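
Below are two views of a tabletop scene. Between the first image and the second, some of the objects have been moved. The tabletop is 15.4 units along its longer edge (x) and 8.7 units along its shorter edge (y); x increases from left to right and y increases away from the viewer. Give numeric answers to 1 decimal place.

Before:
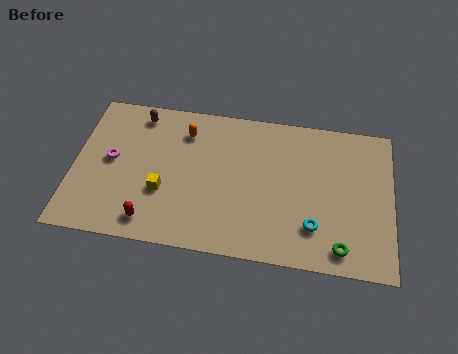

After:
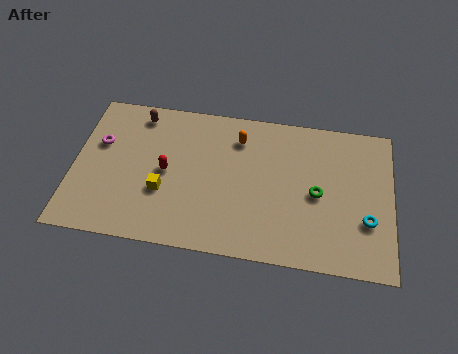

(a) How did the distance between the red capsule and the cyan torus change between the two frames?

+1.9

Before: roughly 7.9 units apart; after: 9.8. That's 1.9 units further apart.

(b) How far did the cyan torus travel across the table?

2.6

The cyan torus moved from about (11.7, 2.2) to (14.2, 2.9), a distance of √(2.5² + 0.7²) ≈ 2.6.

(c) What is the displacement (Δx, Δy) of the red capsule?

(0.6, 3.0)

The red capsule started near (3.9, 1.3) and ended near (4.5, 4.3).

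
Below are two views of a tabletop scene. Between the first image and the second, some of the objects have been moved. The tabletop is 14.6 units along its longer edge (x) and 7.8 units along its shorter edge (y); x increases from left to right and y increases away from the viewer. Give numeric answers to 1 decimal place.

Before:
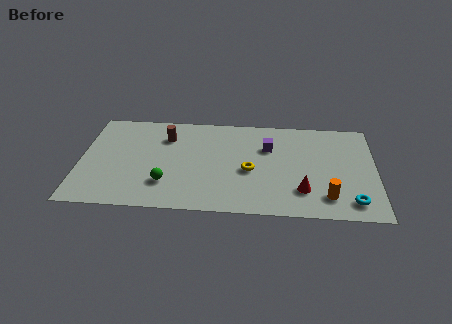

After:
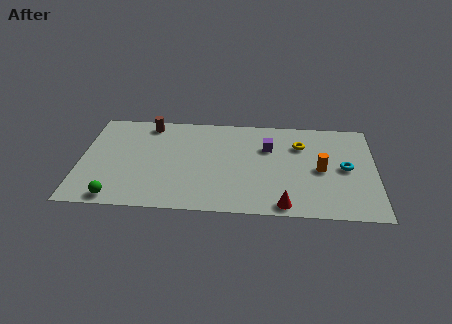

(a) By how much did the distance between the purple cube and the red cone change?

+0.9

The distance was about 3.7 in the first image and 4.6 in the second, so they moved 0.9 units further apart.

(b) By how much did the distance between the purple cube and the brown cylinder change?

+1.1

Before: roughly 5.1 units apart; after: 6.2. That's 1.1 units further apart.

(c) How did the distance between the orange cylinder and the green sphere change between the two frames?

+2.5

Before: roughly 7.9 units apart; after: 10.4. That's 2.5 units further apart.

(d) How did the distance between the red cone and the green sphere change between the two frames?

+1.5

Before: roughly 6.7 units apart; after: 8.2. That's 1.5 units further apart.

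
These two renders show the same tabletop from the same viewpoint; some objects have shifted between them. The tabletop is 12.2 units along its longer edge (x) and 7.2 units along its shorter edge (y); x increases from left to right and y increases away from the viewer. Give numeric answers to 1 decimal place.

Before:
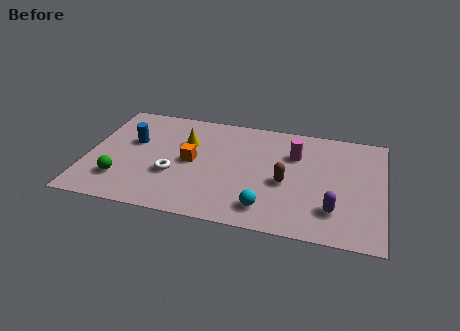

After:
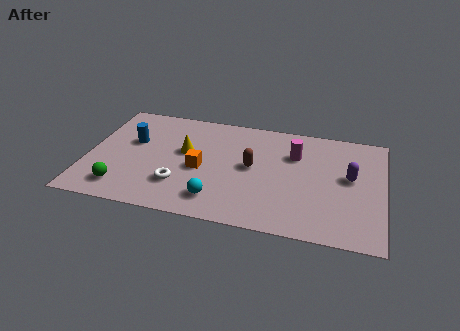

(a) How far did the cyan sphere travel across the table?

2.0

The cyan sphere was near (7.5, 1.3) before and (5.5, 1.4) after, so it travelled √(2.0² + 0.1²) ≈ 2.0 units.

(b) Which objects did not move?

the blue cylinder and the magenta cylinder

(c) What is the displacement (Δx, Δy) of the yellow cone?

(0.0, -0.6)

The yellow cone started near (4.0, 4.8) and ended near (4.0, 4.2).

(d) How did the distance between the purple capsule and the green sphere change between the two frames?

+0.9

The distance was about 8.7 in the first image and 9.6 in the second, so they moved 0.9 units further apart.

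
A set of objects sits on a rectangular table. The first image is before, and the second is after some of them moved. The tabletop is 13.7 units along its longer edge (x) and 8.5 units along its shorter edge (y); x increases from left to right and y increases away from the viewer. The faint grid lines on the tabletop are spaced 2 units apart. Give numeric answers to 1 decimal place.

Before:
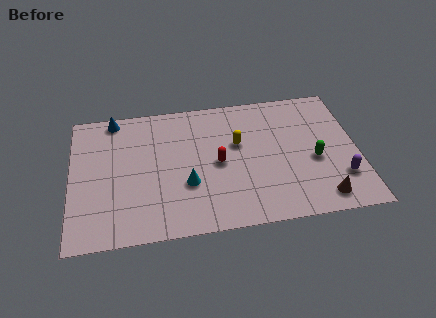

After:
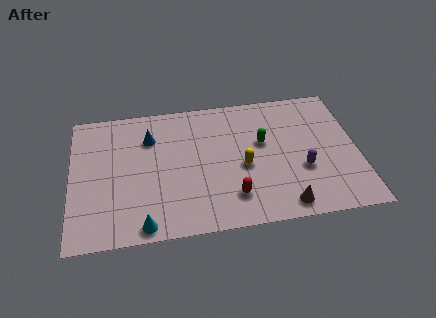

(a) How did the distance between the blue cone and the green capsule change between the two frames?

-4.8

They were about 10.3 units apart before and 5.5 after — 4.8 units closer together.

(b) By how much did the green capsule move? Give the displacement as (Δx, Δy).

(-2.4, 1.5)

The green capsule was at about (11.6, 3.6) and moved to about (9.2, 5.1).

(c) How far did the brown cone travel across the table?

1.8

The brown cone was near (11.8, 1.2) before and (10.0, 1.0) after, so it travelled √(1.8² + 0.2²) ≈ 1.8 units.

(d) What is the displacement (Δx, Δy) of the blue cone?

(1.7, -1.5)

The blue cone was at about (2.1, 7.7) and moved to about (3.8, 6.2).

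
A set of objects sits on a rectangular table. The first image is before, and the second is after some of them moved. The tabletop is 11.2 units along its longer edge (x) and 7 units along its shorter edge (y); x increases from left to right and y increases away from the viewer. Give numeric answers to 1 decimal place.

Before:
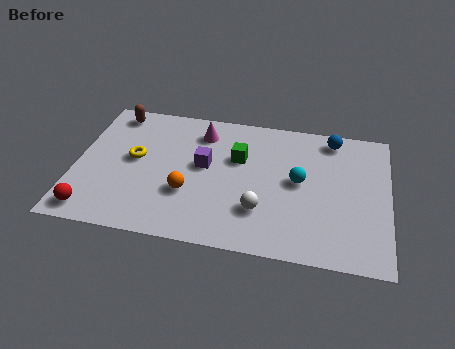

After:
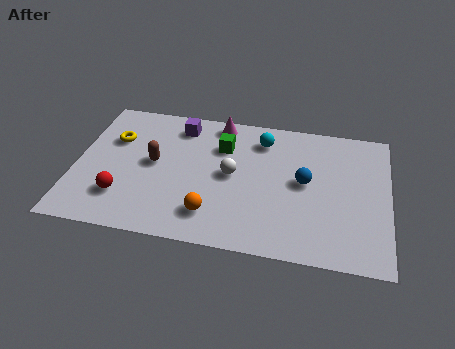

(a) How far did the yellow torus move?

1.2

From (2.1, 3.8) to (1.3, 4.7), the yellow torus covered √(0.8² + 0.9²) ≈ 1.2 units.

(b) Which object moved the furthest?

the brown capsule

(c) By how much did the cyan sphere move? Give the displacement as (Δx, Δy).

(-1.4, 1.9)

The cyan sphere started near (8.0, 3.7) and ended near (6.6, 5.6).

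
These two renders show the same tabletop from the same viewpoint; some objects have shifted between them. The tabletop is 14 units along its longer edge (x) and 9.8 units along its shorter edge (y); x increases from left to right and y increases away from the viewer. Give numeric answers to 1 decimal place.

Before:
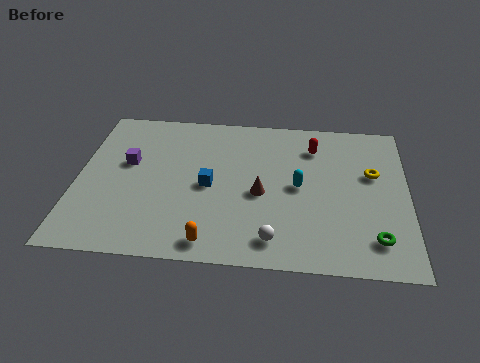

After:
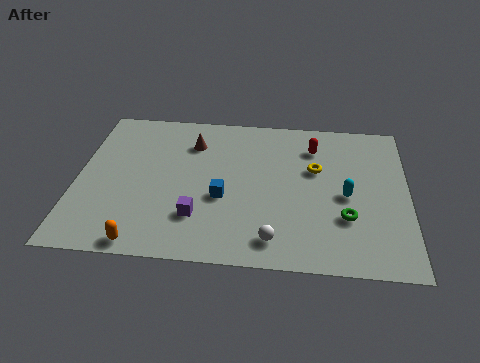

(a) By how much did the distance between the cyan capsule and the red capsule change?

+0.6

The distance was about 2.8 in the first image and 3.4 in the second, so they moved 0.6 units further apart.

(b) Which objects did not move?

the white sphere and the red capsule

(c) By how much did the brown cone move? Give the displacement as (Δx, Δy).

(-3.0, 3.1)

The brown cone was at about (7.8, 4.3) and moved to about (4.8, 7.4).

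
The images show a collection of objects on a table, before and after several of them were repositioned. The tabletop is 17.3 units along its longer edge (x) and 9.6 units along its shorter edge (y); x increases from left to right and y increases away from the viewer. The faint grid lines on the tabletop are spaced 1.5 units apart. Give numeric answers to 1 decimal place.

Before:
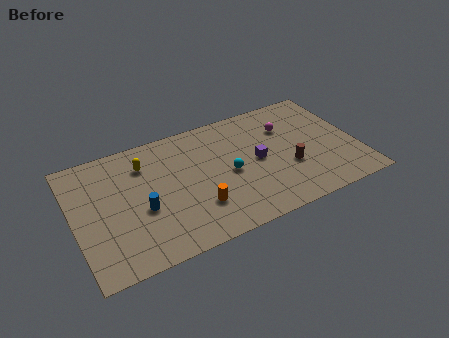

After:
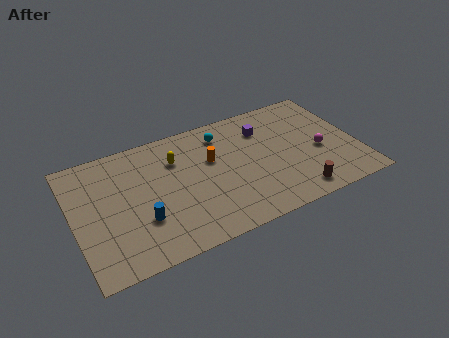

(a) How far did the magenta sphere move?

3.2

From (13.3, 6.8) to (15.0, 4.1), the magenta sphere covered √(1.7² + 2.7²) ≈ 3.2 units.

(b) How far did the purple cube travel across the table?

2.5

From (11.2, 4.8) to (11.9, 7.2), the purple cube covered √(0.7² + 2.4²) ≈ 2.5 units.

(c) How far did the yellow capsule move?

1.9

The yellow capsule moved from about (4.5, 7.3) to (6.4, 6.9), a distance of √(1.9² + 0.4²) ≈ 1.9.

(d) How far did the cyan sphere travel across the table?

3.3

The cyan sphere was near (9.4, 4.5) before and (9.4, 7.8) after, so it travelled √(0.0² + 3.3²) ≈ 3.3 units.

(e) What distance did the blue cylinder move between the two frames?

0.8

The blue cylinder was near (4.0, 3.9) before and (3.9, 3.1) after, so it travelled √(0.1² + 0.8²) ≈ 0.8 units.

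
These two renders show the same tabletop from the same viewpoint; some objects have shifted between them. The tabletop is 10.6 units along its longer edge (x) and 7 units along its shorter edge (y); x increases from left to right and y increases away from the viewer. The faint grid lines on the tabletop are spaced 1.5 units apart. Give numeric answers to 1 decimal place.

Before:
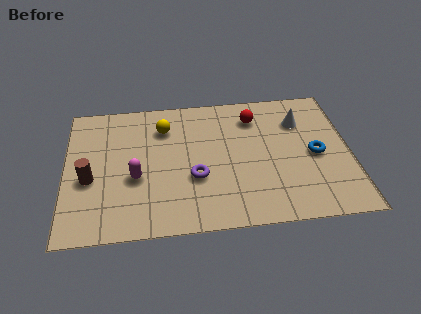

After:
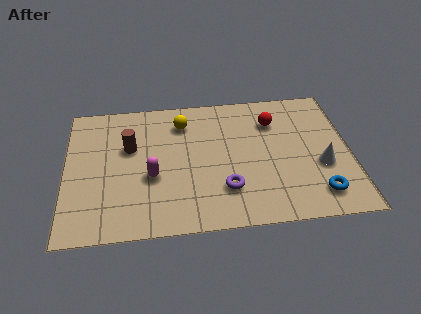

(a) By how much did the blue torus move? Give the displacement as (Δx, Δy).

(0.0, -2.0)

From the two frames, the blue torus sits at roughly (9.3, 3.3) before and (9.3, 1.3) after.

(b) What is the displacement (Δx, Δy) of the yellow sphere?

(0.7, 0.2)

From the two frames, the yellow sphere sits at roughly (3.7, 5.3) before and (4.4, 5.5) after.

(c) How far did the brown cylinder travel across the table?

2.1

The brown cylinder was near (0.9, 2.9) before and (2.4, 4.4) after, so it travelled √(1.5² + 1.5²) ≈ 2.1 units.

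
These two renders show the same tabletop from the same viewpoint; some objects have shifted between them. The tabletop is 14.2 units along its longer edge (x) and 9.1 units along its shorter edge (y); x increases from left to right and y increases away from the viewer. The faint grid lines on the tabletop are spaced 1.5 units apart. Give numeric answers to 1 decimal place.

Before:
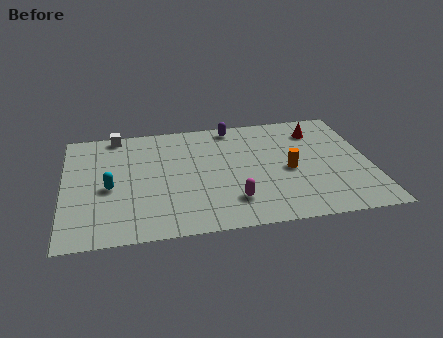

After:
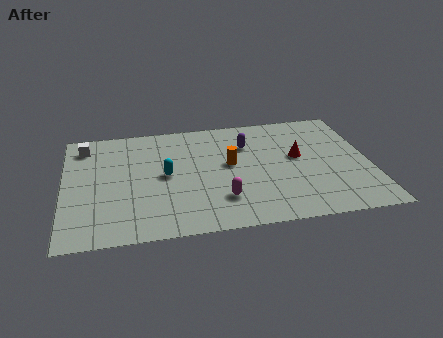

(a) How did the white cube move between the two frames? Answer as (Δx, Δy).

(-1.5, -0.8)

The white cube started near (2.5, 8.3) and ended near (1.0, 7.5).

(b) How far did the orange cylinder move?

2.8

The orange cylinder moved from about (10.4, 4.1) to (7.7, 5.0), a distance of √(2.7² + 0.9²) ≈ 2.8.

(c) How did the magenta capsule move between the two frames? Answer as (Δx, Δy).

(-0.5, 0.2)

The magenta capsule was at about (7.7, 2.1) and moved to about (7.2, 2.3).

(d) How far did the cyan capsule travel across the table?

2.7

The cyan capsule was near (2.1, 4.0) before and (4.7, 4.6) after, so it travelled √(2.6² + 0.6²) ≈ 2.7 units.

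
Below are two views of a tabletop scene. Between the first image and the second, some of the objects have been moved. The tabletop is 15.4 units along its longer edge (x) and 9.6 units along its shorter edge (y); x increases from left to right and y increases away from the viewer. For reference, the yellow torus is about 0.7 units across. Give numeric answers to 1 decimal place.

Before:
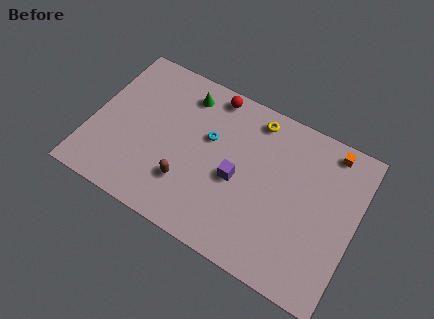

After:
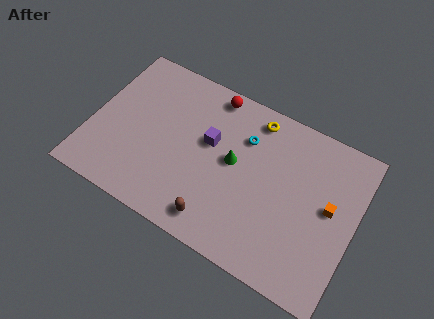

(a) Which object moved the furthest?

the green cone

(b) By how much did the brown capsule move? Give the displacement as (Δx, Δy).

(2.0, -1.3)

The brown capsule was at about (5.9, 2.7) and moved to about (7.9, 1.4).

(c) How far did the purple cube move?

2.3

The purple cube moved from about (8.6, 4.3) to (6.8, 5.7), a distance of √(1.8² + 1.4²) ≈ 2.3.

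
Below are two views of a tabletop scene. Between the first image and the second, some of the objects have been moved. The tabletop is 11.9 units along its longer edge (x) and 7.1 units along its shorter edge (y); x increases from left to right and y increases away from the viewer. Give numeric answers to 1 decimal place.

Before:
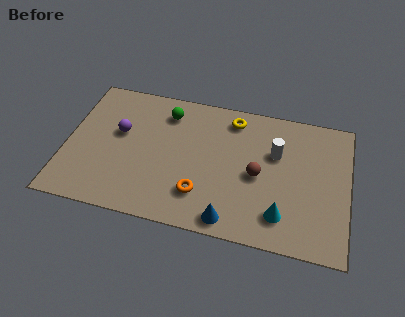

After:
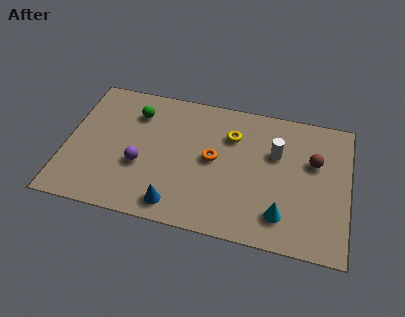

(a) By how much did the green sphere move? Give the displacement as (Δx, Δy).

(-1.3, -0.3)

The green sphere was at about (4.1, 5.7) and moved to about (2.8, 5.4).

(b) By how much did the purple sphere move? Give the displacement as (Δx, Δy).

(1.0, -1.5)

The purple sphere was at about (2.2, 4.2) and moved to about (3.2, 2.7).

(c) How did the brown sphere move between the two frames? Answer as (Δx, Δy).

(2.3, 1.2)

From the two frames, the brown sphere sits at roughly (8.1, 3.3) before and (10.4, 4.5) after.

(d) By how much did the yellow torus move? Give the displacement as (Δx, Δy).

(0.0, -0.9)

From the two frames, the yellow torus sits at roughly (6.9, 6.0) before and (6.9, 5.1) after.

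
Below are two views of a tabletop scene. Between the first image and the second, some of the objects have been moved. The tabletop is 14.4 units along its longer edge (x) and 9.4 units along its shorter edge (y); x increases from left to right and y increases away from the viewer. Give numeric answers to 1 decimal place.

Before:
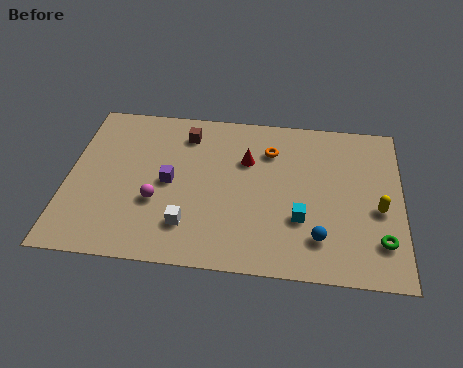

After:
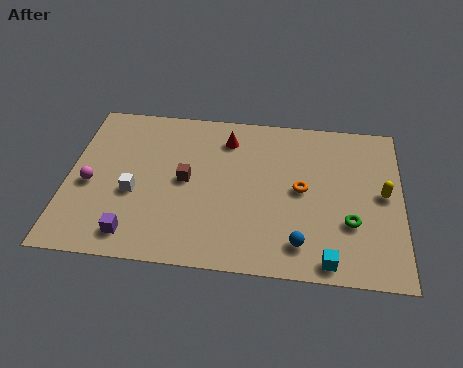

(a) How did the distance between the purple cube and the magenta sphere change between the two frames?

+2.1

The distance was about 1.3 in the first image and 3.4 in the second, so they moved 2.1 units further apart.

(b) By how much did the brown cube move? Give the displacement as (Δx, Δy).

(0.1, -2.8)

From the two frames, the brown cube sits at roughly (5.0, 7.6) before and (5.1, 4.8) after.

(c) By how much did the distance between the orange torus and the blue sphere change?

-2.3

They were about 5.4 units apart before and 3.1 after — 2.3 units closer together.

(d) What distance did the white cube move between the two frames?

2.9

The white cube moved from about (5.3, 2.2) to (2.9, 3.8), a distance of √(2.4² + 1.6²) ≈ 2.9.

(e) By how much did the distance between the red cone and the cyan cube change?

+4.0

The distance was about 4.0 in the first image and 8.0 in the second, so they moved 4.0 units further apart.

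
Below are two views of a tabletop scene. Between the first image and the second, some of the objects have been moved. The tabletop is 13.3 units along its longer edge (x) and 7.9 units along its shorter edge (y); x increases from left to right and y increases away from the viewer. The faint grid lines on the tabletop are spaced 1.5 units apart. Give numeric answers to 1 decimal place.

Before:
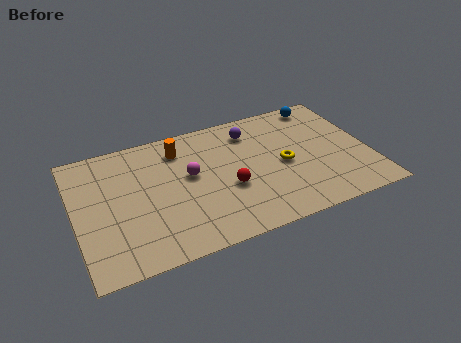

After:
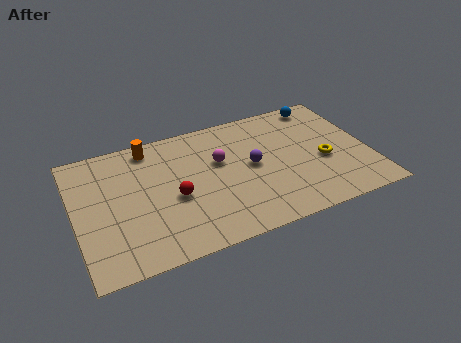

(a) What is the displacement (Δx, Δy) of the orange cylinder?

(-1.3, 0.6)

The orange cylinder started near (4.9, 6.3) and ended near (3.6, 6.9).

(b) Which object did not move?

the blue sphere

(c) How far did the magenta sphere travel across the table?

1.5

The magenta sphere was near (5.2, 4.5) before and (6.6, 4.9) after, so it travelled √(1.4² + 0.4²) ≈ 1.5 units.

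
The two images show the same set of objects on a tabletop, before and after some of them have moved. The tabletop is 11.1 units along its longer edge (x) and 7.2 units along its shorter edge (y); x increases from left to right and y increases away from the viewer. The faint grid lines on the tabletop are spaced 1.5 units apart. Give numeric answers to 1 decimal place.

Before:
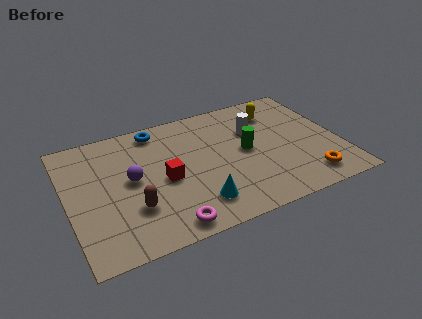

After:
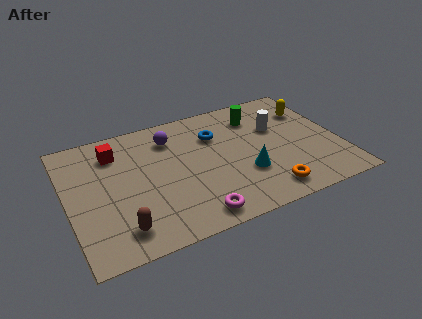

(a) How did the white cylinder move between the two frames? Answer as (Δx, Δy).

(0.9, -0.2)

The white cylinder was at about (7.8, 4.8) and moved to about (8.7, 4.6).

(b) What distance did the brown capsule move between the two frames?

1.1

From (2.5, 2.2) to (1.9, 1.3), the brown capsule covered √(0.6² + 0.9²) ≈ 1.1 units.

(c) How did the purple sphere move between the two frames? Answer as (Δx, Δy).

(1.8, 1.8)

The purple sphere was at about (2.6, 3.8) and moved to about (4.4, 5.6).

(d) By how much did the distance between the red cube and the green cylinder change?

+2.5

They were about 3.4 units apart before and 5.9 after — 2.5 units further apart.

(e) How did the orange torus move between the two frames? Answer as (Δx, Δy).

(-1.7, -0.1)

From the two frames, the orange torus sits at roughly (9.5, 1.2) before and (7.8, 1.1) after.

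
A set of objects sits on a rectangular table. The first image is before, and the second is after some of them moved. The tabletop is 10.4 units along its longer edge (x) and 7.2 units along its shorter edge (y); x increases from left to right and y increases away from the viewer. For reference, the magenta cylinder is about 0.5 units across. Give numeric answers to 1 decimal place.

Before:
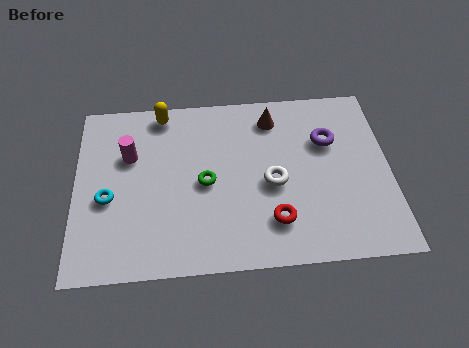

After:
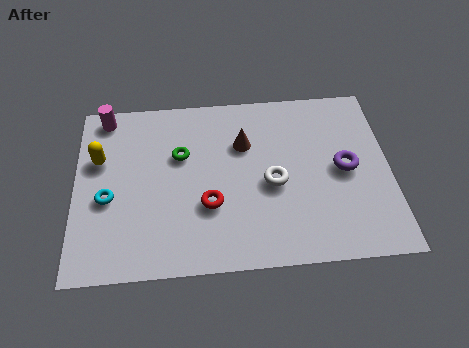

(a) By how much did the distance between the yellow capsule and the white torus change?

+1.1

The distance was about 4.8 in the first image and 5.9 in the second, so they moved 1.1 units further apart.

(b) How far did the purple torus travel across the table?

1.3

The purple torus moved from about (8.4, 4.8) to (8.9, 3.6), a distance of √(0.5² + 1.2²) ≈ 1.3.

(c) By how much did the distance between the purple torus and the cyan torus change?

+0.3

They were about 7.5 units apart before and 7.8 after — 0.3 units further apart.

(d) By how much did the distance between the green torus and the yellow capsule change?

-0.6

The distance was about 3.3 in the first image and 2.7 in the second, so they moved 0.6 units closer together.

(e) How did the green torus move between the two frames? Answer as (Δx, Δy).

(-0.8, 1.2)

The green torus started near (4.3, 3.4) and ended near (3.5, 4.6).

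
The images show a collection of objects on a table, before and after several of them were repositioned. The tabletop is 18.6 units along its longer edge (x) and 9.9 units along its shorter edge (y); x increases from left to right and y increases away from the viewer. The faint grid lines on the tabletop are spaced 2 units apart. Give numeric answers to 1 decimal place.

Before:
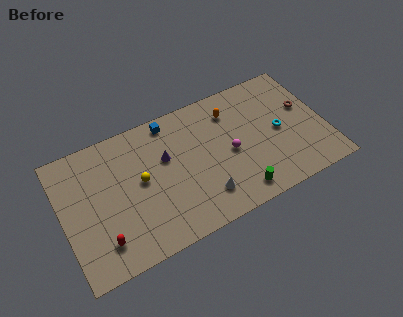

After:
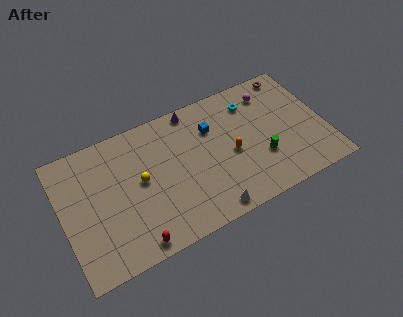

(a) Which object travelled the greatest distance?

the magenta sphere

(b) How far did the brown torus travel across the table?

3.0

The brown torus was near (17.4, 5.9) before and (16.9, 8.9) after, so it travelled √(0.5² + 3.0²) ≈ 3.0 units.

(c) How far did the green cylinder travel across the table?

2.8

From (11.9, 1.4) to (13.9, 3.3), the green cylinder covered √(2.0² + 1.9²) ≈ 2.8 units.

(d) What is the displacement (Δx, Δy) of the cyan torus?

(-1.6, 3.0)

The cyan torus was at about (15.4, 4.8) and moved to about (13.8, 7.8).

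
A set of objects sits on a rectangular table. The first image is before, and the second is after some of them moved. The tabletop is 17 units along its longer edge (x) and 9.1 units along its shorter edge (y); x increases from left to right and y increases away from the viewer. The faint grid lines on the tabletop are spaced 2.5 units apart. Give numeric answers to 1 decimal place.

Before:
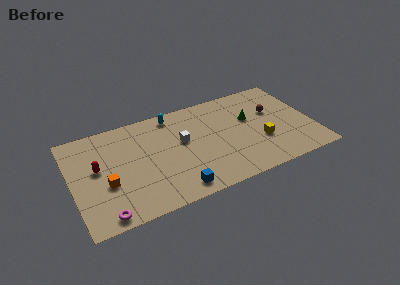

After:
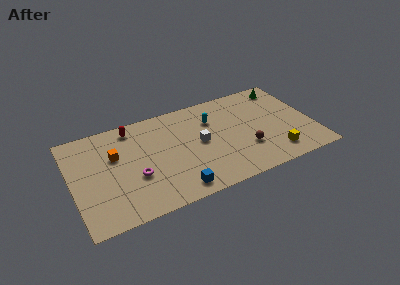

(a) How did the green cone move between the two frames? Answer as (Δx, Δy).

(2.8, 2.2)

The green cone started near (12.7, 5.6) and ended near (15.5, 7.8).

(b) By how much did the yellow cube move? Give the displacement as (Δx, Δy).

(0.8, -1.5)

The yellow cube started near (13.2, 3.2) and ended near (14.0, 1.7).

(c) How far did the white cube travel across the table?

1.3

The white cube moved from about (7.8, 5.3) to (9.0, 4.7), a distance of √(1.2² + 0.6²) ≈ 1.3.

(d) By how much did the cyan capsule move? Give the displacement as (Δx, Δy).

(2.7, -1.5)

The cyan capsule started near (7.4, 8.0) and ended near (10.1, 6.5).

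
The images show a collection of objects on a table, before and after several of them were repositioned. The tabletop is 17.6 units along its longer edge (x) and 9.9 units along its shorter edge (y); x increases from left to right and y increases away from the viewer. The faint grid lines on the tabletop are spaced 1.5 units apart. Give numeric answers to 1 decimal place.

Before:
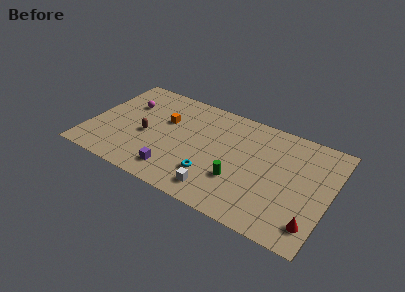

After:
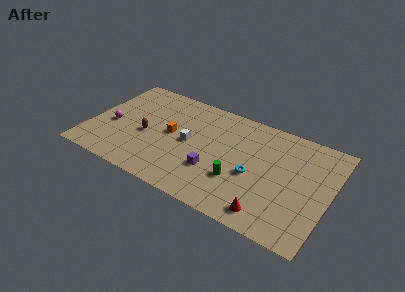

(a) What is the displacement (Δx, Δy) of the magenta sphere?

(-0.8, -2.6)

The magenta sphere was at about (2.4, 6.8) and moved to about (1.6, 4.2).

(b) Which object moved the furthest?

the white cube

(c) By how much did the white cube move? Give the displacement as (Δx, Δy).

(-2.6, 3.4)

The white cube started near (9.9, 1.6) and ended near (7.3, 5.0).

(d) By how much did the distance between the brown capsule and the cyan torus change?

+2.7

Before: roughly 5.3 units apart; after: 8.0. That's 2.7 units further apart.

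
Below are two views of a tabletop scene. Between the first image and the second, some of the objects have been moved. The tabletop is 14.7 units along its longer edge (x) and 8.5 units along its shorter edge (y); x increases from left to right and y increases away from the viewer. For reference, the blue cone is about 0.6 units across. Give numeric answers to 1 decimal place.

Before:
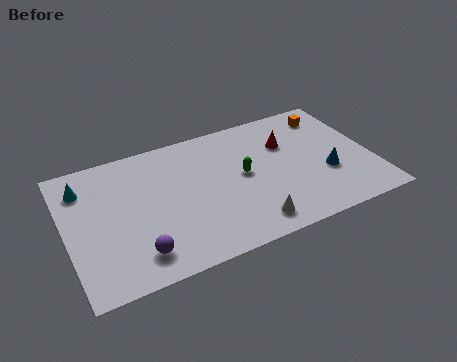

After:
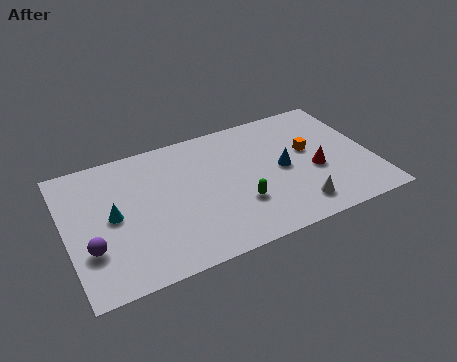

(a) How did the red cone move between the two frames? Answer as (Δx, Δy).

(1.1, -2.3)

From the two frames, the red cone sits at roughly (10.8, 5.8) before and (11.9, 3.5) after.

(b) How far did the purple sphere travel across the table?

2.4

From (3.1, 1.6) to (1.0, 2.7), the purple sphere covered √(2.1² + 1.1²) ≈ 2.4 units.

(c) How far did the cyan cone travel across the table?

2.6

From (1.0, 6.6) to (2.2, 4.3), the cyan cone covered √(1.2² + 2.3²) ≈ 2.6 units.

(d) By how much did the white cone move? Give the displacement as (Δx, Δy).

(2.3, 0.2)

The white cone was at about (8.4, 1.3) and moved to about (10.7, 1.5).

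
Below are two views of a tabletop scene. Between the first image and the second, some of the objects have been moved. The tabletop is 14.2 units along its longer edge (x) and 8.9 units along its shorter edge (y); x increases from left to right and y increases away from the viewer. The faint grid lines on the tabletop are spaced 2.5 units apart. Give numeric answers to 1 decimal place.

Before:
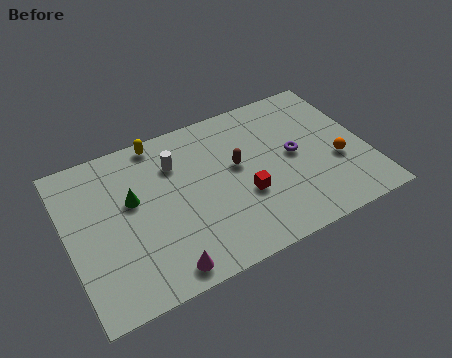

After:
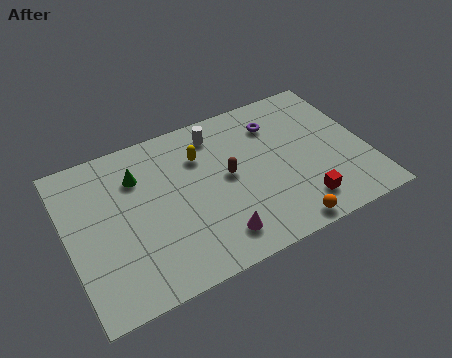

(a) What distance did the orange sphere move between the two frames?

4.0

The orange sphere moved from about (12.7, 3.4) to (9.7, 0.8), a distance of √(3.0² + 2.6²) ≈ 4.0.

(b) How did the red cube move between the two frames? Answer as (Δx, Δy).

(2.5, -1.6)

The red cube was at about (8.2, 3.3) and moved to about (10.7, 1.7).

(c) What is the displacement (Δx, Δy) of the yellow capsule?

(1.8, -1.7)

The yellow capsule started near (4.7, 8.1) and ended near (6.5, 6.4).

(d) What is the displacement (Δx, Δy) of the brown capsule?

(-0.5, -0.4)

The brown capsule was at about (8.1, 5.1) and moved to about (7.6, 4.7).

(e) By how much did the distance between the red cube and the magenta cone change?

-0.7

The distance was about 4.8 in the first image and 4.1 in the second, so they moved 0.7 units closer together.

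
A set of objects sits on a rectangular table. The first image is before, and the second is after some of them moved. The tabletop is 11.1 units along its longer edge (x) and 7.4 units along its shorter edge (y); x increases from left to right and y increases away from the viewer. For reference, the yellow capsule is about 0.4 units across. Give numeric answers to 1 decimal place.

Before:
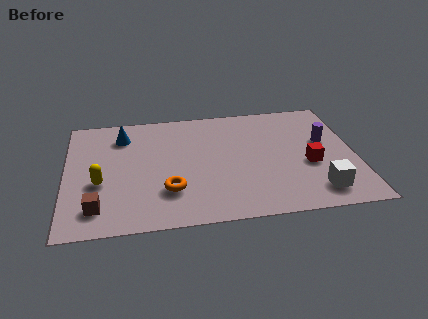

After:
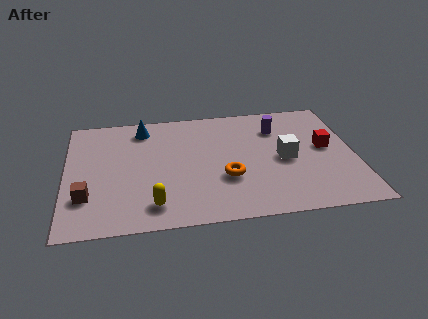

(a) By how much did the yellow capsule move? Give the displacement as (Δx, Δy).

(2.0, -1.6)

From the two frames, the yellow capsule sits at roughly (1.3, 2.9) before and (3.3, 1.3) after.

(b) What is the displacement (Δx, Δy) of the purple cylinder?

(-1.8, 1.1)

From the two frames, the purple cylinder sits at roughly (10.0, 4.4) before and (8.2, 5.5) after.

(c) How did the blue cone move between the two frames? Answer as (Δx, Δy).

(0.8, 0.4)

From the two frames, the blue cone sits at roughly (2.2, 5.8) before and (3.0, 6.2) after.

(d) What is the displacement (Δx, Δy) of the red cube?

(0.7, 1.0)

The red cube started near (9.3, 3.0) and ended near (10.0, 4.0).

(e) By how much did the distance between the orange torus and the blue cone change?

+0.7

They were about 4.1 units apart before and 4.8 after — 0.7 units further apart.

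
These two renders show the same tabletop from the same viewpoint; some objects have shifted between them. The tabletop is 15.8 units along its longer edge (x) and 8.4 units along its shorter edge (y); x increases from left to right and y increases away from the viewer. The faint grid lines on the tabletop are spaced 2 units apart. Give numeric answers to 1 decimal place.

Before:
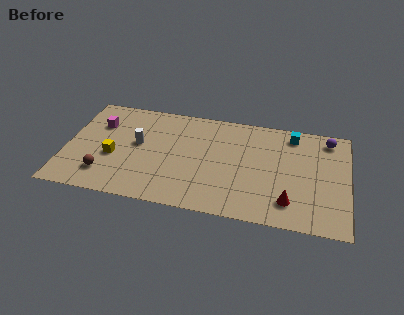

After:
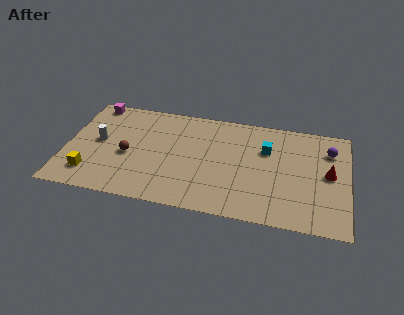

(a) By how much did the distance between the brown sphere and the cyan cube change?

-3.6

They were about 11.6 units apart before and 8.0 after — 3.6 units closer together.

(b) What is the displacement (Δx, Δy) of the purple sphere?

(0.1, -0.9)

The purple sphere started near (14.6, 7.2) and ended near (14.7, 6.3).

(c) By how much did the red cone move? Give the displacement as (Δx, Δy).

(2.1, 2.6)

The red cone started near (12.6, 1.8) and ended near (14.7, 4.4).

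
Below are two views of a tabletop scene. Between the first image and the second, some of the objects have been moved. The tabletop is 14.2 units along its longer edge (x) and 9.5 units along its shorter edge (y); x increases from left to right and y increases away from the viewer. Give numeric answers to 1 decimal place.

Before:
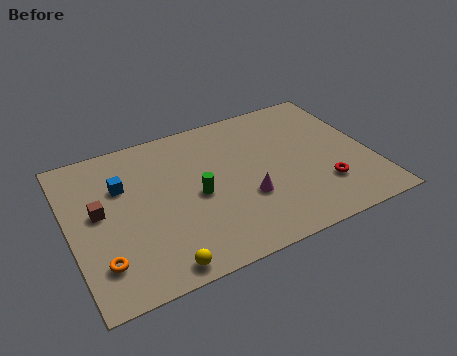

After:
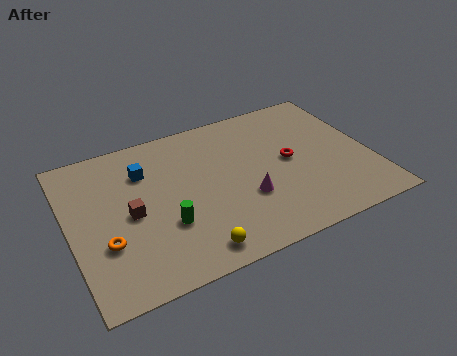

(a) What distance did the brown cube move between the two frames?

1.6

The brown cube moved from about (1.4, 5.2) to (2.8, 4.5), a distance of √(1.4² + 0.7²) ≈ 1.6.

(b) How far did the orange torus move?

1.0

The orange torus was near (1.2, 2.2) before and (1.5, 3.2) after, so it travelled √(0.3² + 1.0²) ≈ 1.0 units.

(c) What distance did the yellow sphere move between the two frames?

1.6

The yellow sphere was near (3.7, 0.9) before and (5.3, 1.2) after, so it travelled √(1.6² + 0.3²) ≈ 1.6 units.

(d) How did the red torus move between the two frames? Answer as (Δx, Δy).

(-1.3, 2.3)

The red torus started near (11.7, 2.6) and ended near (10.4, 4.9).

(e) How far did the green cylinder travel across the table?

2.0

The green cylinder was near (5.9, 4.4) before and (4.3, 3.2) after, so it travelled √(1.6² + 1.2²) ≈ 2.0 units.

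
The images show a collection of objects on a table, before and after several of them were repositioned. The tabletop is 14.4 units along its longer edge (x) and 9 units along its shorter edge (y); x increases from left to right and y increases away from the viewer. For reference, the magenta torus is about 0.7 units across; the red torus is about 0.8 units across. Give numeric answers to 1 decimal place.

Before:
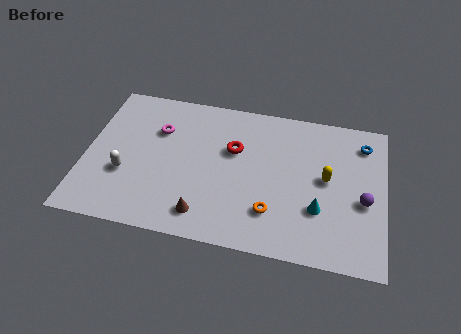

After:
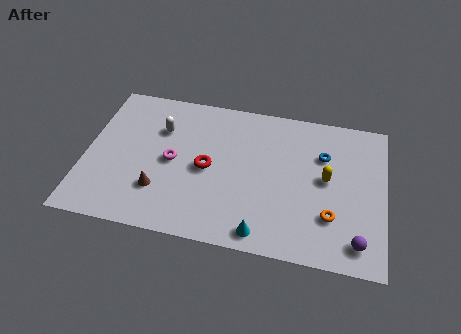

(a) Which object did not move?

the yellow capsule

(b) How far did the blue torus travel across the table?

2.2

The blue torus moved from about (13.3, 7.3) to (11.4, 6.2), a distance of √(1.9² + 1.1²) ≈ 2.2.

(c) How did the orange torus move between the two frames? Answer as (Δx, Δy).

(2.8, 0.3)

The orange torus was at about (9.1, 2.3) and moved to about (11.9, 2.6).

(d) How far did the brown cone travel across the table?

2.4

The brown cone was near (5.9, 1.5) before and (3.7, 2.5) after, so it travelled √(2.2² + 1.0²) ≈ 2.4 units.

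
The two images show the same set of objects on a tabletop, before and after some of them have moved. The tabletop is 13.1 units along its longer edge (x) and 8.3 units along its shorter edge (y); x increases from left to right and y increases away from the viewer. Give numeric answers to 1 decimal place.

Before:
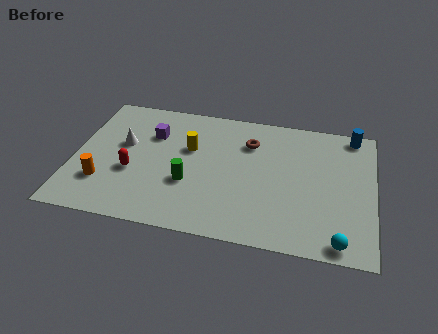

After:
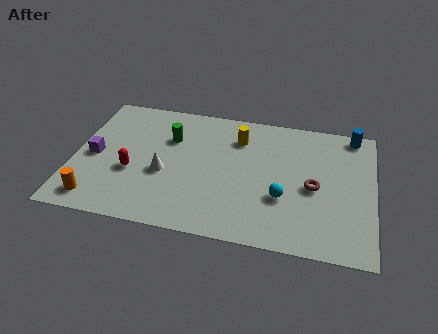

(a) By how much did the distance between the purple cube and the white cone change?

+1.6

Before: roughly 1.5 units apart; after: 3.1. That's 1.6 units further apart.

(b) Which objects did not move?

the red capsule and the blue cylinder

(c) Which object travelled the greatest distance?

the brown torus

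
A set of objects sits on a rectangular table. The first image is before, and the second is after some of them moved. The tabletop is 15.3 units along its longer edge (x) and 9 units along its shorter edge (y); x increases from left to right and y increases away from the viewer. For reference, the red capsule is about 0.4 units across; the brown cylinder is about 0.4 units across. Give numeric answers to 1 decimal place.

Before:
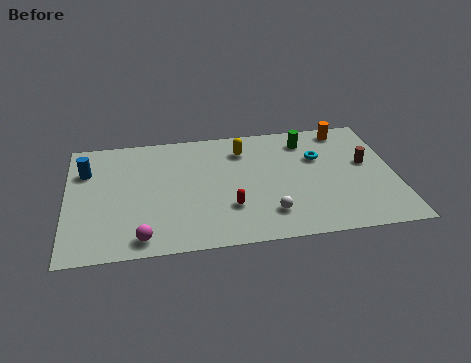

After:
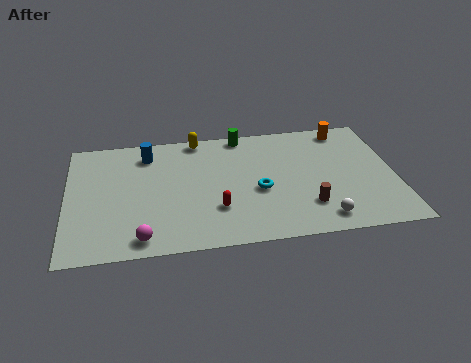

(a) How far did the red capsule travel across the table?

0.6

The red capsule was near (7.5, 2.7) before and (6.9, 2.7) after, so it travelled √(0.6² + 0.0²) ≈ 0.6 units.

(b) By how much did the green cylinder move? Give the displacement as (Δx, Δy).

(-3.0, 0.9)

The green cylinder started near (11.3, 7.3) and ended near (8.3, 8.2).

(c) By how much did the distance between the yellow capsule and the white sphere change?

+3.7

The distance was about 5.1 in the first image and 8.8 in the second, so they moved 3.7 units further apart.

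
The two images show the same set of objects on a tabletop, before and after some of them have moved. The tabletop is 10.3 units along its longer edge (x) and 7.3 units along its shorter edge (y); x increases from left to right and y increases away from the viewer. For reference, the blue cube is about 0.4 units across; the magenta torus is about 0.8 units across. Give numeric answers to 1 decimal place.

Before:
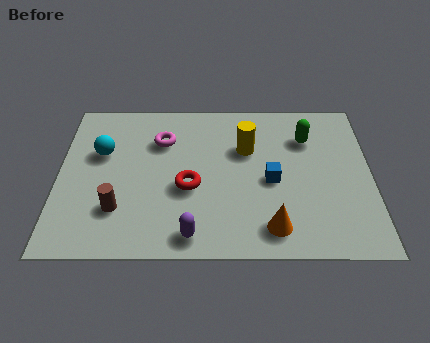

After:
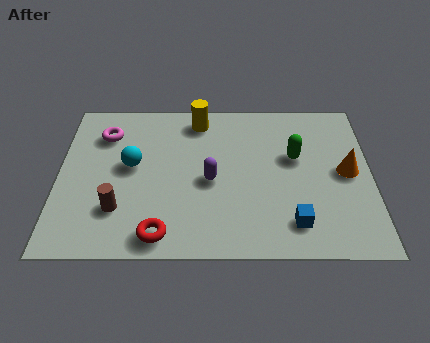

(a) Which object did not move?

the brown cylinder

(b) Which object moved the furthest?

the orange cone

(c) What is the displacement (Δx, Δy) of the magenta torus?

(-1.9, 0.3)

From the two frames, the magenta torus sits at roughly (3.4, 5.2) before and (1.5, 5.5) after.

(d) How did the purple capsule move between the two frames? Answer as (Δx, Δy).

(0.6, 2.4)

The purple capsule started near (4.4, 0.9) and ended near (5.0, 3.3).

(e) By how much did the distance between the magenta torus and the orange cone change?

+2.8

Before: roughly 5.4 units apart; after: 8.2. That's 2.8 units further apart.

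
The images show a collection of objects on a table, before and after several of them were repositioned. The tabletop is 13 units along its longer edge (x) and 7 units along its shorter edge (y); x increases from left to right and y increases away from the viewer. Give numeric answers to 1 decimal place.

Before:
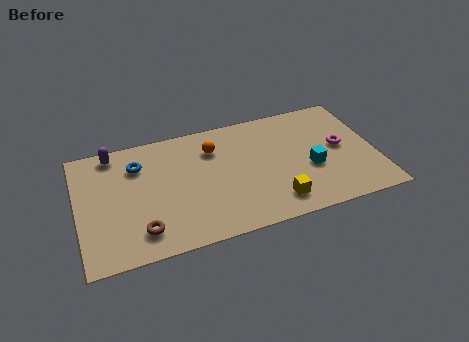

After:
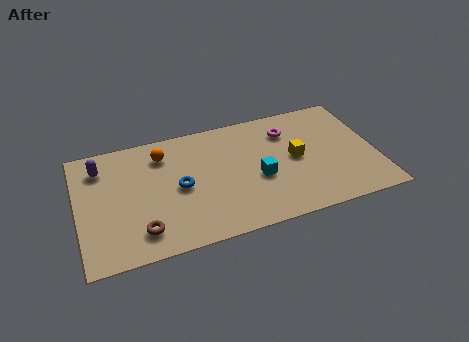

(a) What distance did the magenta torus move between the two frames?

2.7

The magenta torus moved from about (11.5, 3.7) to (9.3, 5.3), a distance of √(2.2² + 1.6²) ≈ 2.7.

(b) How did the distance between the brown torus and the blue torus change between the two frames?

-1.1

They were about 3.8 units apart before and 2.7 after — 1.1 units closer together.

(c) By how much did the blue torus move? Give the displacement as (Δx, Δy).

(1.7, -1.8)

From the two frames, the blue torus sits at roughly (2.7, 5.2) before and (4.4, 3.4) after.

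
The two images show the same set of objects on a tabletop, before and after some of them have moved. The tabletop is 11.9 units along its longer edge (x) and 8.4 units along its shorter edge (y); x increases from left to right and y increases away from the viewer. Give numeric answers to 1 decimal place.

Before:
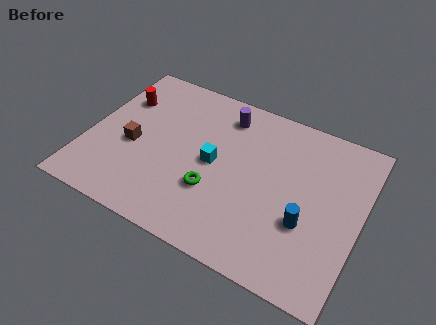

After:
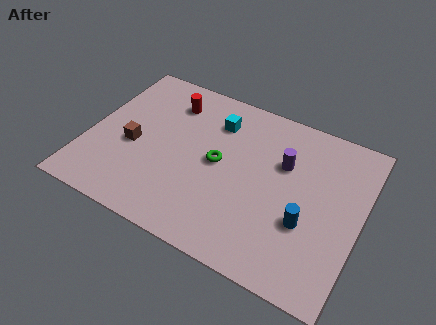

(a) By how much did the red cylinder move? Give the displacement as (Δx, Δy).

(2.1, 0.7)

From the two frames, the red cylinder sits at roughly (1.1, 5.9) before and (3.2, 6.6) after.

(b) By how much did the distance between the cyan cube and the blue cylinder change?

+1.2

Before: roughly 4.4 units apart; after: 5.6. That's 1.2 units further apart.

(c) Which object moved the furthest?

the purple cylinder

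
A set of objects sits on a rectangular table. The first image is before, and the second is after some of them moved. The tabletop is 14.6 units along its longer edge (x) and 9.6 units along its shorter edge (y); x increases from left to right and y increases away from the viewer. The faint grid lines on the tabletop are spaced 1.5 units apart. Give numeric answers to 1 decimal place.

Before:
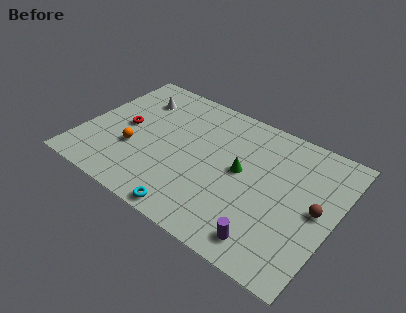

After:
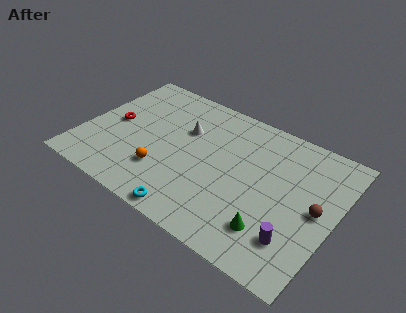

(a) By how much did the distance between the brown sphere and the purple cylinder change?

-1.4

They were about 4.0 units apart before and 2.6 after — 1.4 units closer together.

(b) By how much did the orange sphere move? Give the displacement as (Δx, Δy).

(1.9, -0.7)

From the two frames, the orange sphere sits at roughly (3.1, 3.4) before and (5.0, 2.7) after.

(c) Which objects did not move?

the cyan torus and the brown sphere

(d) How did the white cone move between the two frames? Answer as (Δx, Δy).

(3.1, -1.0)

The white cone started near (2.5, 7.3) and ended near (5.6, 6.3).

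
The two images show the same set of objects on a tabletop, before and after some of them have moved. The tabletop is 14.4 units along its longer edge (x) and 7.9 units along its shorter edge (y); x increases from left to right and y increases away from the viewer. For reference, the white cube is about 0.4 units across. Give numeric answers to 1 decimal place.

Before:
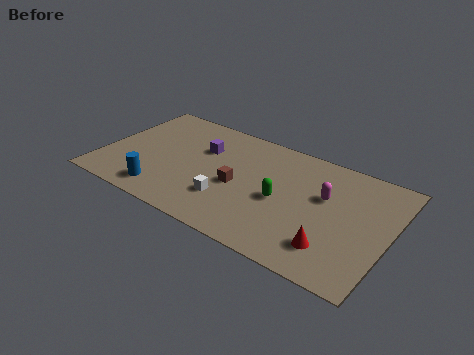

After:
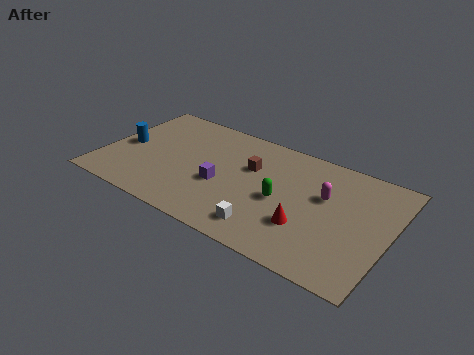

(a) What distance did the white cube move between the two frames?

2.3

The white cube was near (6.6, 2.3) before and (8.7, 1.4) after, so it travelled √(2.1² + 0.9²) ≈ 2.3 units.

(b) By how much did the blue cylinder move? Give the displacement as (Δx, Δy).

(-2.4, 2.5)

The blue cylinder was at about (3.4, 1.3) and moved to about (1.0, 3.8).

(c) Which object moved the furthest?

the blue cylinder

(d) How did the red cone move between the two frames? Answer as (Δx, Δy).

(-1.4, 0.7)

From the two frames, the red cone sits at roughly (11.9, 1.8) before and (10.5, 2.5) after.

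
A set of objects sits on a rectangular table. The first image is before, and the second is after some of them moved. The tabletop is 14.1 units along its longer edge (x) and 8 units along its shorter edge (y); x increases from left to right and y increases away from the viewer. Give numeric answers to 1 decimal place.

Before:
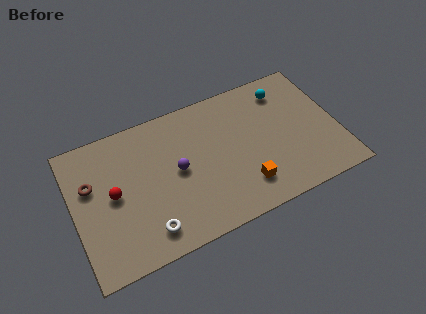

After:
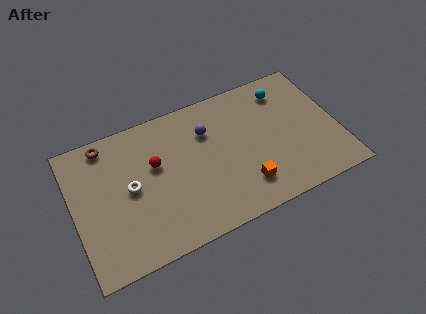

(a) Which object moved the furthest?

the white torus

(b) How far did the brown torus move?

2.2

The brown torus was near (1.0, 5.1) before and (2.0, 7.1) after, so it travelled √(1.0² + 2.0²) ≈ 2.2 units.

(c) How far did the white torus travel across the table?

2.8

From (3.6, 1.4) to (3.0, 4.1), the white torus covered √(0.6² + 2.7²) ≈ 2.8 units.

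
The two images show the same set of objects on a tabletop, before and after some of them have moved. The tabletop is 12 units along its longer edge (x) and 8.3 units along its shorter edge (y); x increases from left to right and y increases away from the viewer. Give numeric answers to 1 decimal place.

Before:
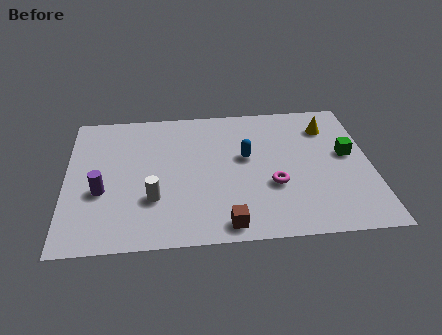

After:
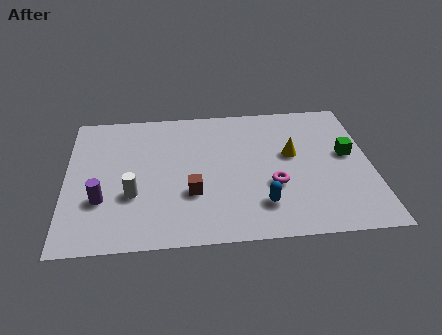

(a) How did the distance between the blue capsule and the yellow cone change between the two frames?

-0.5

The distance was about 3.7 in the first image and 3.2 in the second, so they moved 0.5 units closer together.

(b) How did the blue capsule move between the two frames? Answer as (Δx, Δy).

(0.5, -2.9)

The blue capsule was at about (7.1, 4.8) and moved to about (7.6, 1.9).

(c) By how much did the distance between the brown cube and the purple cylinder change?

-1.8

They were about 5.3 units apart before and 3.5 after — 1.8 units closer together.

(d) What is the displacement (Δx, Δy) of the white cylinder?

(-0.8, 0.3)

From the two frames, the white cylinder sits at roughly (3.4, 2.6) before and (2.6, 2.9) after.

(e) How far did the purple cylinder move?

0.5

The purple cylinder moved from about (1.4, 3.2) to (1.4, 2.7), a distance of √(0.0² + 0.5²) ≈ 0.5.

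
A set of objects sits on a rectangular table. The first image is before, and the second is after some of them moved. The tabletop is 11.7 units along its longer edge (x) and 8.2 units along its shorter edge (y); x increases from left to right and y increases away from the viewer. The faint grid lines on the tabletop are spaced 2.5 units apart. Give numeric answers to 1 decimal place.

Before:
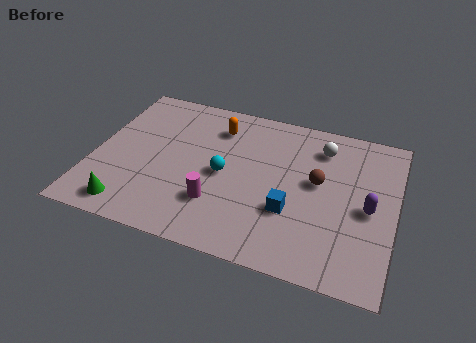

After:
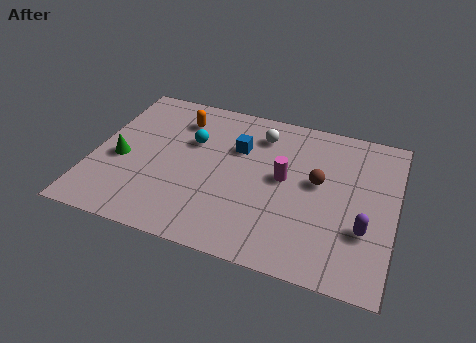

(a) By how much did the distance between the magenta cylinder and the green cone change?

+2.9

The distance was about 3.5 in the first image and 6.4 in the second, so they moved 2.9 units further apart.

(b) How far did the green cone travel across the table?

2.5

The green cone was near (1.7, 1.1) before and (1.1, 3.5) after, so it travelled √(0.6² + 2.4²) ≈ 2.5 units.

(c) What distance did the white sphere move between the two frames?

2.4

The white sphere moved from about (8.7, 6.5) to (6.3, 6.5), a distance of √(2.4² + 0.0²) ≈ 2.4.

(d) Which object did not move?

the brown sphere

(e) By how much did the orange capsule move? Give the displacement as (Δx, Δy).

(-1.5, 0.0)

From the two frames, the orange capsule sits at roughly (4.6, 6.4) before and (3.1, 6.4) after.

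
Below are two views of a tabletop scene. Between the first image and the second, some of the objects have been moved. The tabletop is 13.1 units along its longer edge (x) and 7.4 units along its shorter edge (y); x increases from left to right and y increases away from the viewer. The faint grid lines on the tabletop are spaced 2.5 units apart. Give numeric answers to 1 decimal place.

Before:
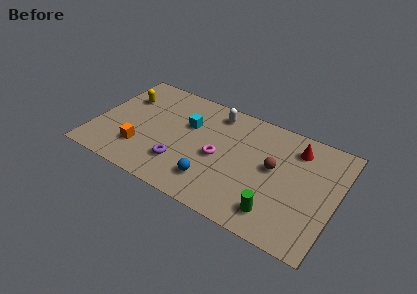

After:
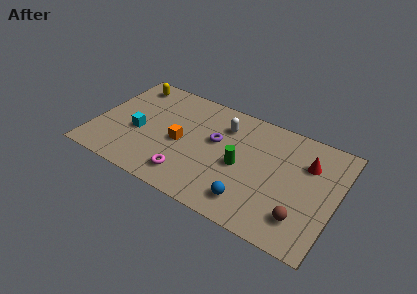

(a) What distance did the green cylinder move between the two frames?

3.0

The green cylinder moved from about (10.2, 1.4) to (8.0, 3.4), a distance of √(2.2² + 2.0²) ≈ 3.0.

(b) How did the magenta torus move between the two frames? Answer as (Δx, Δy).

(-1.4, -2.0)

The magenta torus started near (6.8, 3.4) and ended near (5.4, 1.4).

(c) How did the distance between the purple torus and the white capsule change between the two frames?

-3.3

They were about 4.5 units apart before and 1.2 after — 3.3 units closer together.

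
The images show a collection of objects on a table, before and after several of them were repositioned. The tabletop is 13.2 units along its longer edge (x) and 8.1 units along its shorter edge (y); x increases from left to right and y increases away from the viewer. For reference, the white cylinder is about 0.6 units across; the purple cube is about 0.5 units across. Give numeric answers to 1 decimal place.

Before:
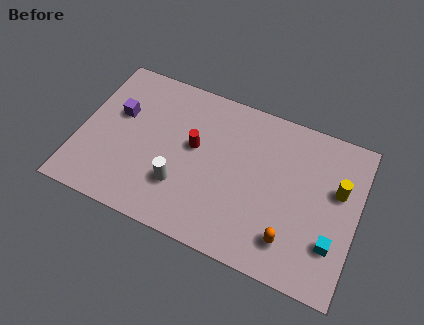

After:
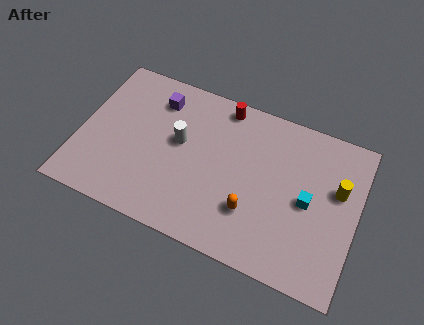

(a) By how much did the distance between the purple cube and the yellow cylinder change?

-1.6

Before: roughly 10.5 units apart; after: 8.9. That's 1.6 units closer together.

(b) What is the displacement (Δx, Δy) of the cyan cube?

(-1.3, 1.6)

The cyan cube started near (12.2, 2.3) and ended near (10.9, 3.9).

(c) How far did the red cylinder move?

2.8

From (5.4, 4.6) to (6.5, 7.2), the red cylinder covered √(1.1² + 2.6²) ≈ 2.8 units.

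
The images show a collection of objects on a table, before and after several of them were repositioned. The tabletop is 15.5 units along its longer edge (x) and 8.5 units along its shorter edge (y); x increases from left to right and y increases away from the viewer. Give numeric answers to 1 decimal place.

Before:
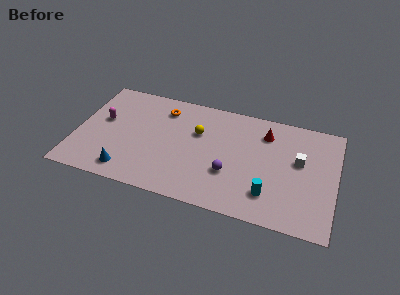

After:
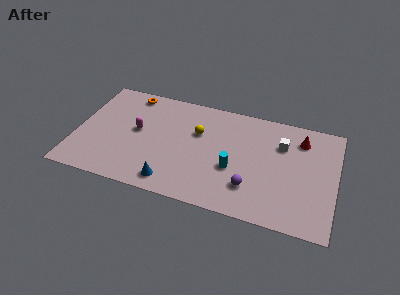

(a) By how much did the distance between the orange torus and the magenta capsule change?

-1.0

They were about 4.0 units apart before and 3.0 after — 1.0 units closer together.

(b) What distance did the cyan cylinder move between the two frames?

2.6

The cyan cylinder moved from about (11.7, 2.0) to (9.5, 3.3), a distance of √(2.2² + 1.3²) ≈ 2.6.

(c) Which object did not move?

the yellow sphere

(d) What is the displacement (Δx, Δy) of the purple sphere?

(1.3, -0.7)

From the two frames, the purple sphere sits at roughly (9.3, 2.9) before and (10.6, 2.2) after.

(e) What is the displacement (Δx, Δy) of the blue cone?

(2.7, -0.1)

The blue cone started near (3.3, 1.3) and ended near (6.0, 1.2).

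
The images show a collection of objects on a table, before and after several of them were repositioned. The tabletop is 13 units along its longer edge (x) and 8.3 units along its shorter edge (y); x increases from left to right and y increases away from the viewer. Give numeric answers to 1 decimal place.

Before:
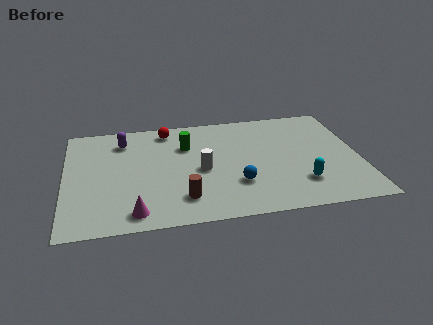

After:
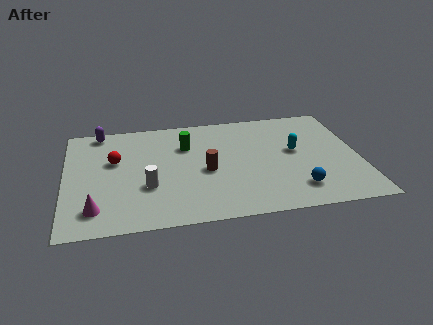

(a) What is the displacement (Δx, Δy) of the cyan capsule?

(-0.1, 2.5)

From the two frames, the cyan capsule sits at roughly (10.3, 2.1) before and (10.2, 4.6) after.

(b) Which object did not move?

the green cylinder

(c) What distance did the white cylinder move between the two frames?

2.6

From (6.0, 3.8) to (3.6, 2.9), the white cylinder covered √(2.4² + 0.9²) ≈ 2.6 units.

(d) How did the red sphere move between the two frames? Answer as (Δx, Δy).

(-2.4, -2.1)

The red sphere started near (4.6, 7.2) and ended near (2.2, 5.1).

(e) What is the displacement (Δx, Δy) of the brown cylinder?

(1.1, 1.9)

The brown cylinder was at about (5.1, 1.8) and moved to about (6.2, 3.7).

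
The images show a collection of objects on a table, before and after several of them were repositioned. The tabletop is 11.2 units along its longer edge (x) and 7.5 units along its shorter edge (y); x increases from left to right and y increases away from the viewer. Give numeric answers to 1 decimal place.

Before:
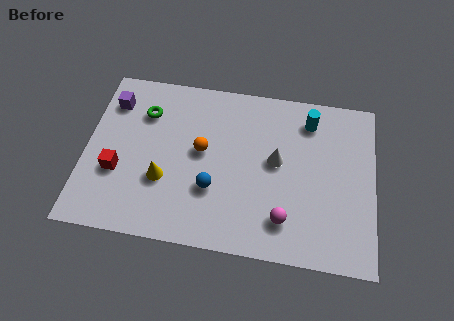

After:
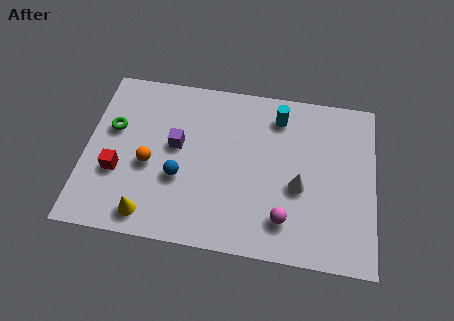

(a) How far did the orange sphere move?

2.2

The orange sphere was near (4.5, 4.1) before and (2.5, 3.2) after, so it travelled √(2.0² + 0.9²) ≈ 2.2 units.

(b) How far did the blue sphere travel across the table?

1.3

From (5.0, 2.5) to (3.7, 2.8), the blue sphere covered √(1.3² + 0.3²) ≈ 1.3 units.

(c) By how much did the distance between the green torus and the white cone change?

+2.1

The distance was about 5.4 in the first image and 7.5 in the second, so they moved 2.1 units further apart.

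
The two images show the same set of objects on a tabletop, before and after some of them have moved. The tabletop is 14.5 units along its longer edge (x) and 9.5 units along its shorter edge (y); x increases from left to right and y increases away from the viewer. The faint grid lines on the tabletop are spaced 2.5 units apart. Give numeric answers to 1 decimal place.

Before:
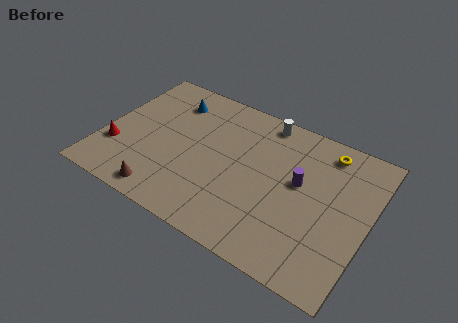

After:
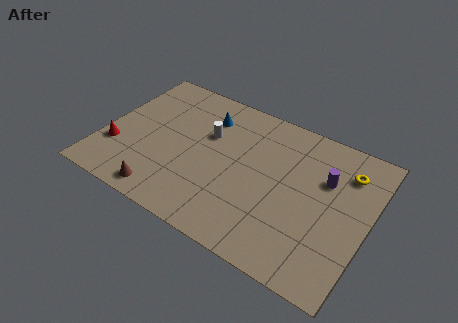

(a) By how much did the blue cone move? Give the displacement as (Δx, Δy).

(2.0, -0.2)

The blue cone was at about (3.2, 7.5) and moved to about (5.2, 7.3).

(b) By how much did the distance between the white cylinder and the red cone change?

-3.7

Before: roughly 9.3 units apart; after: 5.6. That's 3.7 units closer together.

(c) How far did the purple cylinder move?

1.6

The purple cylinder was near (10.7, 5.4) before and (12.0, 6.3) after, so it travelled √(1.3² + 0.9²) ≈ 1.6 units.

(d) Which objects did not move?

the brown cone and the red cone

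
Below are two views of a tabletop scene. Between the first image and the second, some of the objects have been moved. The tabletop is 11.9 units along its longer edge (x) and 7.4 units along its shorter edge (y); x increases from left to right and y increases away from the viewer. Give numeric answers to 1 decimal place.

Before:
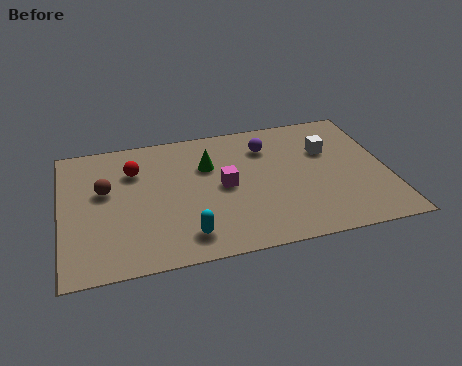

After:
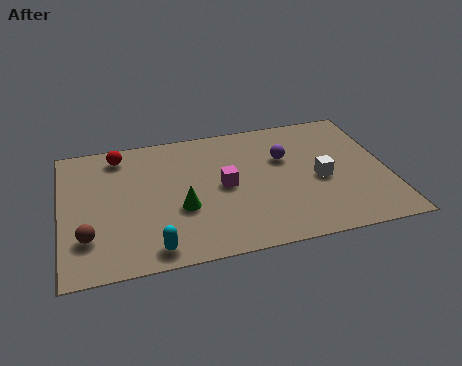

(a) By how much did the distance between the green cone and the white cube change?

+0.7

Before: roughly 4.4 units apart; after: 5.1. That's 0.7 units further apart.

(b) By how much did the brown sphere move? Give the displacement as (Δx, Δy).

(-0.7, -2.4)

The brown sphere was at about (1.6, 4.4) and moved to about (0.9, 2.0).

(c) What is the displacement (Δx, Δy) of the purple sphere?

(0.6, -0.8)

The purple sphere was at about (7.6, 5.6) and moved to about (8.2, 4.8).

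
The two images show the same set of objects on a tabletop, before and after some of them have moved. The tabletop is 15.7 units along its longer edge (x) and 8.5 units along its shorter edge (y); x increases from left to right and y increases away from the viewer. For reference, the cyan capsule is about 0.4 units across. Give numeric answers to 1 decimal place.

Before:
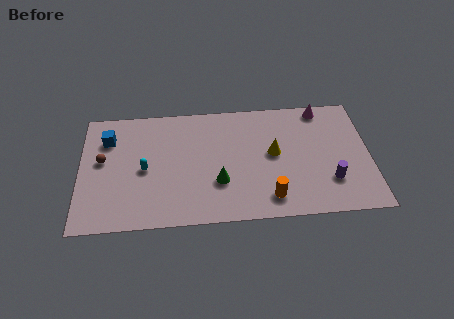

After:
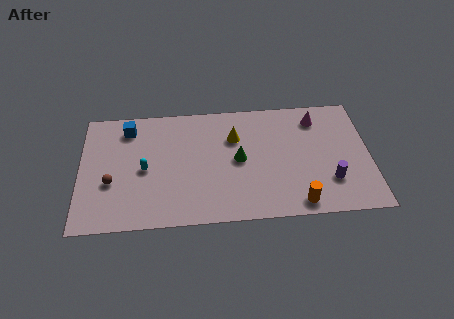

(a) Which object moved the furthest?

the yellow cone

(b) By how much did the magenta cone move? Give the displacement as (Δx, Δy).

(-0.3, -0.7)

The magenta cone started near (13.2, 7.6) and ended near (12.9, 6.9).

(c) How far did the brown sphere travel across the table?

1.7

The brown sphere moved from about (1.2, 4.8) to (1.7, 3.2), a distance of √(0.5² + 1.6²) ≈ 1.7.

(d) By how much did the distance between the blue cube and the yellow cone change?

-3.3

The distance was about 9.2 in the first image and 5.9 in the second, so they moved 3.3 units closer together.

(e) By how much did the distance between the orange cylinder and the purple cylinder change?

-1.1

Before: roughly 3.4 units apart; after: 2.3. That's 1.1 units closer together.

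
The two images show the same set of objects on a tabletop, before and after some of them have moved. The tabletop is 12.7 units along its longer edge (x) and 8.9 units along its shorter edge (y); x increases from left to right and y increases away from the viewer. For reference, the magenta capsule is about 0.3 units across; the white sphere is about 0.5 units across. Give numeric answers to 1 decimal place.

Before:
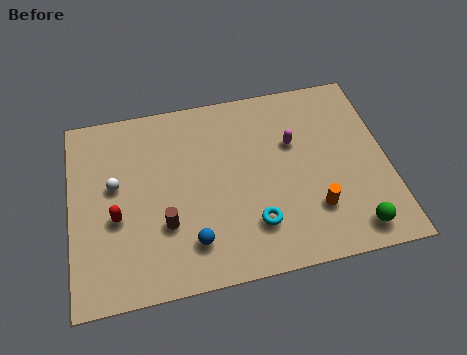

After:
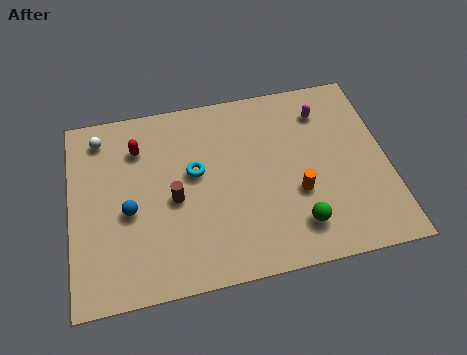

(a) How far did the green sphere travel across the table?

2.3

The green sphere moved from about (11.1, 1.2) to (8.9, 1.8), a distance of √(2.2² + 0.6²) ≈ 2.3.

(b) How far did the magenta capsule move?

1.8

The magenta capsule was near (9.0, 5.7) before and (10.3, 7.0) after, so it travelled √(1.3² + 1.3²) ≈ 1.8 units.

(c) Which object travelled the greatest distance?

the cyan torus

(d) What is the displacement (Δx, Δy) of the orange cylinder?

(-0.6, 0.9)

The orange cylinder was at about (9.6, 2.4) and moved to about (9.0, 3.3).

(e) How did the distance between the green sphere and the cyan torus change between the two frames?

+1.1

Before: roughly 4.0 units apart; after: 5.1. That's 1.1 units further apart.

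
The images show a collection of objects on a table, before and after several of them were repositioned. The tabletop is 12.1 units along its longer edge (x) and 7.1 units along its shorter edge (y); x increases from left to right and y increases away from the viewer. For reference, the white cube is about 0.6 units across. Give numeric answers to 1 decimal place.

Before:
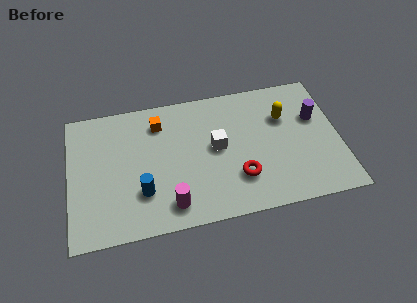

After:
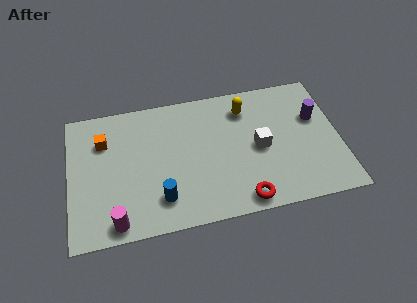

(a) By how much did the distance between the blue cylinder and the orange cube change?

+0.6

Before: roughly 3.6 units apart; after: 4.2. That's 0.6 units further apart.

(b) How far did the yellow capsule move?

1.9

The yellow capsule was near (9.7, 4.8) before and (8.0, 5.6) after, so it travelled √(1.7² + 0.8²) ≈ 1.9 units.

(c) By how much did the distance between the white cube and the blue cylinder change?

+1.0

Before: roughly 3.8 units apart; after: 4.8. That's 1.0 units further apart.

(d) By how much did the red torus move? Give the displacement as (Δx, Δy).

(0.1, -1.2)

The red torus was at about (7.5, 2.0) and moved to about (7.6, 0.8).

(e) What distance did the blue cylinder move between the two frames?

0.9

From (3.2, 2.1) to (4.0, 1.6), the blue cylinder covered √(0.8² + 0.5²) ≈ 0.9 units.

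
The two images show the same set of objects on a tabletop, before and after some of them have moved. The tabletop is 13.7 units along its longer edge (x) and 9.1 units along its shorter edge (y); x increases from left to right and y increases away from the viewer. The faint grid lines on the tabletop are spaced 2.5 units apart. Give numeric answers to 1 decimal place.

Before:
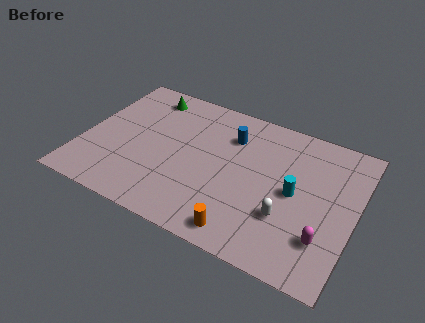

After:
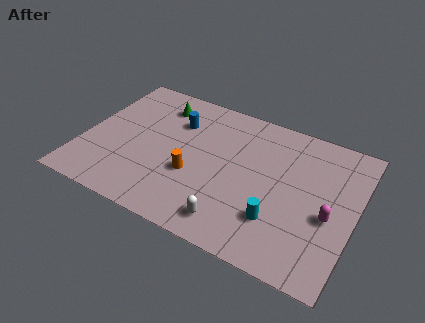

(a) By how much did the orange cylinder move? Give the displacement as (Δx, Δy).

(-2.9, 2.3)

The orange cylinder started near (8.6, 1.1) and ended near (5.7, 3.4).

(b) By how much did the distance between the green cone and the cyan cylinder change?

-0.4

They were about 8.6 units apart before and 8.2 after — 0.4 units closer together.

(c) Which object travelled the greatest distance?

the orange cylinder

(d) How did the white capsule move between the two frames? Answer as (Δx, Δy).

(-2.5, -1.5)

The white capsule was at about (10.5, 2.9) and moved to about (8.0, 1.4).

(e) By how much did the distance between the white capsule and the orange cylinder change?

+0.4

Before: roughly 2.6 units apart; after: 3.0. That's 0.4 units further apart.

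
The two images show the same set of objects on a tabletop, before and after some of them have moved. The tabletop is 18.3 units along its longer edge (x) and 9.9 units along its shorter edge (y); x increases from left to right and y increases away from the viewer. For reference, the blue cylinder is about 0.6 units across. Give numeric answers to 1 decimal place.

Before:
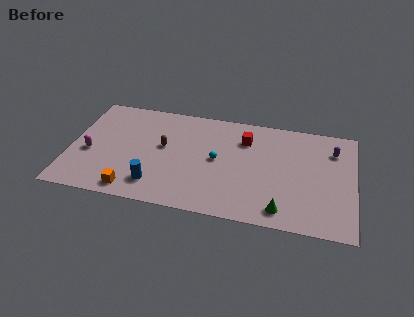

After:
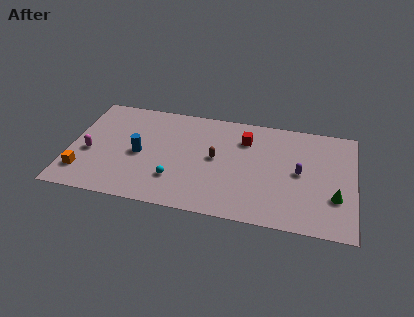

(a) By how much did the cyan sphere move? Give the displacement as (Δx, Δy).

(-2.6, -2.4)

From the two frames, the cyan sphere sits at roughly (9.5, 5.1) before and (6.9, 2.7) after.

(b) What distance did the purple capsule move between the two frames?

3.3

The purple capsule was near (16.9, 7.5) before and (14.8, 5.0) after, so it travelled √(2.1² + 2.5²) ≈ 3.3 units.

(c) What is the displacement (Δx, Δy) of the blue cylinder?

(-1.2, 2.6)

From the two frames, the blue cylinder sits at roughly (5.7, 2.0) before and (4.5, 4.6) after.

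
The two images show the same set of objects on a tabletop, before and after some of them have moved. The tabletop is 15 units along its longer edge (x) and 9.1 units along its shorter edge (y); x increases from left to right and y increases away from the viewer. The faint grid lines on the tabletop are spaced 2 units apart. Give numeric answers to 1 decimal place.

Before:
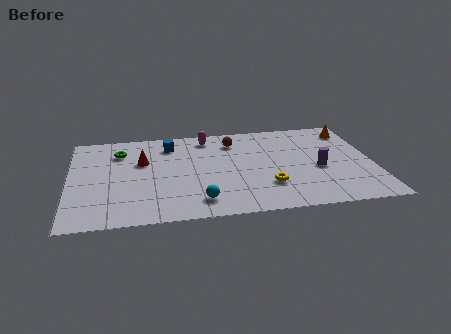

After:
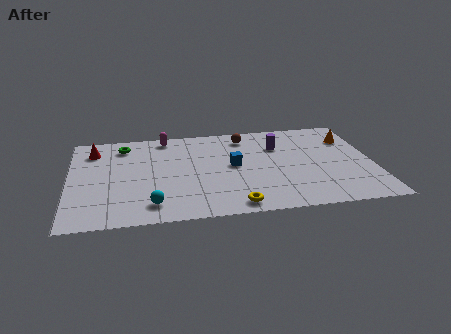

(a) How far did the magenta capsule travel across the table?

2.1

From (6.9, 7.8) to (4.8, 8.1), the magenta capsule covered √(2.1² + 0.3²) ≈ 2.1 units.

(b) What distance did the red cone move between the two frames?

2.8

From (3.6, 5.8) to (1.2, 7.2), the red cone covered √(2.4² + 1.4²) ≈ 2.8 units.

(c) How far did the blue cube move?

4.0

From (5.0, 7.3) to (8.1, 4.8), the blue cube covered √(3.1² + 2.5²) ≈ 4.0 units.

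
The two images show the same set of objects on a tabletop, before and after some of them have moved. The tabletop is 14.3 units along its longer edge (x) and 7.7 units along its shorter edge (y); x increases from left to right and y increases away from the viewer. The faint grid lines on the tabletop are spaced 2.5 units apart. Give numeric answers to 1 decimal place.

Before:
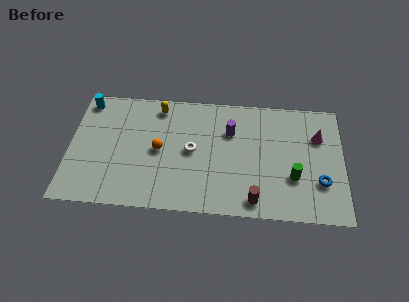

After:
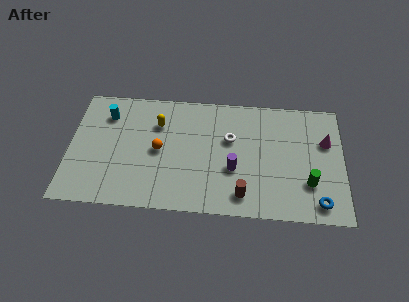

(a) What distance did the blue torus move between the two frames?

1.3

The blue torus moved from about (13.1, 2.4) to (13.0, 1.1), a distance of √(0.1² + 1.3²) ≈ 1.3.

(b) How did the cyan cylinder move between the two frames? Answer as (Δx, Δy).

(1.1, -0.8)

The cyan cylinder started near (0.8, 6.7) and ended near (1.9, 5.9).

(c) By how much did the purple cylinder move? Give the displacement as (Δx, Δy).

(0.2, -2.4)

From the two frames, the purple cylinder sits at roughly (8.4, 5.3) before and (8.6, 2.9) after.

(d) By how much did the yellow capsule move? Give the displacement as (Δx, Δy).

(0.0, -1.1)

The yellow capsule started near (4.6, 6.6) and ended near (4.6, 5.5).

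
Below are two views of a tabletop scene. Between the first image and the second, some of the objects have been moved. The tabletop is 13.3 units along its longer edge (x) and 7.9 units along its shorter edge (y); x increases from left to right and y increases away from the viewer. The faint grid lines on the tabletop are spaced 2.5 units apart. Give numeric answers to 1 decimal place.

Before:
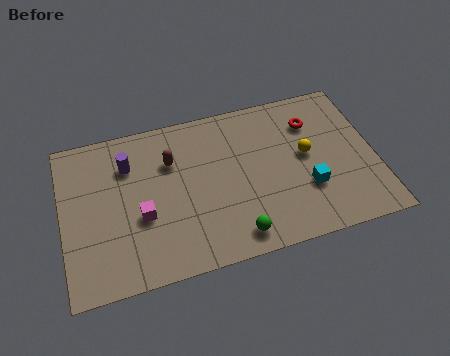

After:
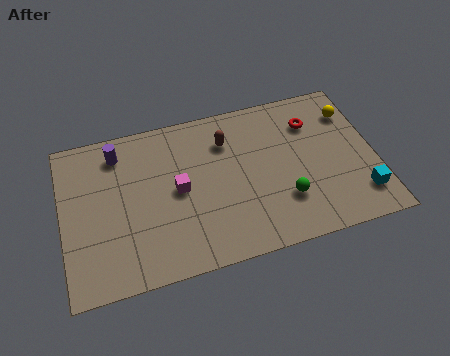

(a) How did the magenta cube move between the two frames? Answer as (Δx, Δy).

(1.6, 0.9)

The magenta cube started near (3.3, 3.1) and ended near (4.9, 4.0).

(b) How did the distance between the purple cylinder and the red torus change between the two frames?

+0.4

They were about 7.9 units apart before and 8.3 after — 0.4 units further apart.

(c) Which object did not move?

the red torus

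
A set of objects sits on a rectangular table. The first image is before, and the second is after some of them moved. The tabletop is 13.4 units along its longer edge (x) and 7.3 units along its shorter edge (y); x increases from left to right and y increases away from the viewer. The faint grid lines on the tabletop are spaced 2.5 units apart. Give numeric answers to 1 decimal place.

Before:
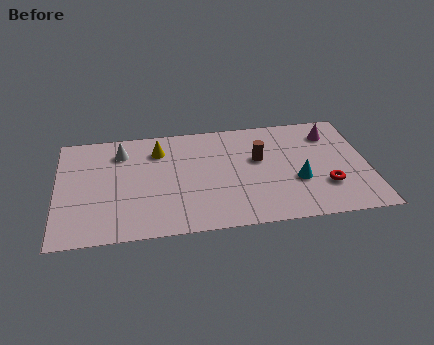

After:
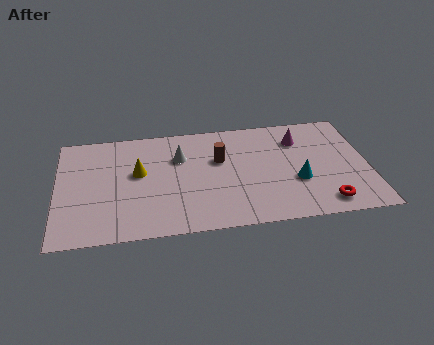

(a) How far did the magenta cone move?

1.4

The magenta cone moved from about (11.9, 5.7) to (10.5, 5.5), a distance of √(1.4² + 0.2²) ≈ 1.4.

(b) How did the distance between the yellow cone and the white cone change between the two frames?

+0.4

They were about 1.6 units apart before and 2.0 after — 0.4 units further apart.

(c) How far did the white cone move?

2.6

The white cone moved from about (2.8, 5.7) to (5.3, 5.0), a distance of √(2.5² + 0.7²) ≈ 2.6.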